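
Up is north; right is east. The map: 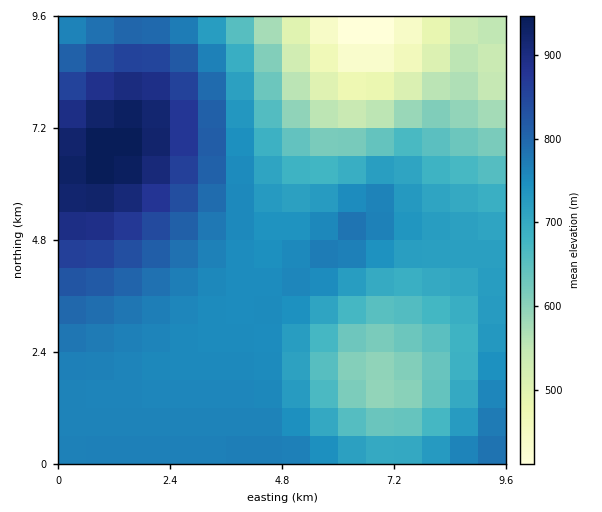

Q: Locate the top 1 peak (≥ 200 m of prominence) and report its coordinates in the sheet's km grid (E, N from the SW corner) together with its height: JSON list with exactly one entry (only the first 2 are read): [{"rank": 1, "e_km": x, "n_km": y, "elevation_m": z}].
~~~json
[{"rank": 1, "e_km": 1.16, "n_km": 6.74, "elevation_m": 952}]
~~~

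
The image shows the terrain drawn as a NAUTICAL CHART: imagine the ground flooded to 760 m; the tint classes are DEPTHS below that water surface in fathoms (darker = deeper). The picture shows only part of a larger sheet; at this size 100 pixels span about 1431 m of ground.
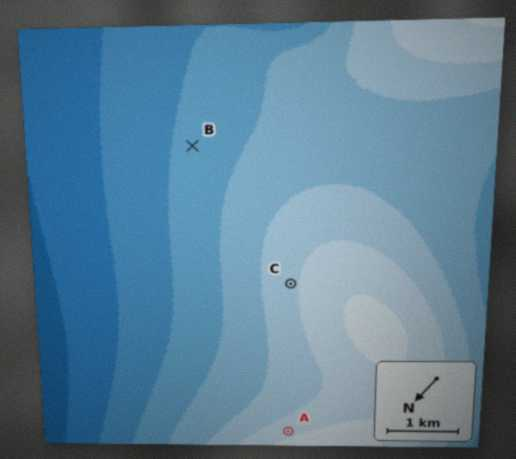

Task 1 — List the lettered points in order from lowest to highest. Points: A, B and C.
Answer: B C A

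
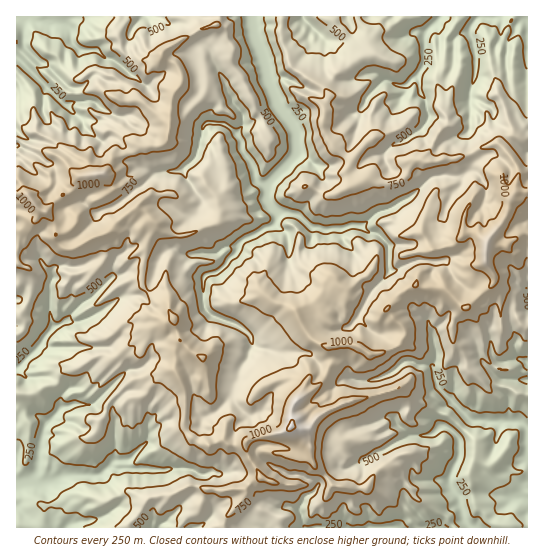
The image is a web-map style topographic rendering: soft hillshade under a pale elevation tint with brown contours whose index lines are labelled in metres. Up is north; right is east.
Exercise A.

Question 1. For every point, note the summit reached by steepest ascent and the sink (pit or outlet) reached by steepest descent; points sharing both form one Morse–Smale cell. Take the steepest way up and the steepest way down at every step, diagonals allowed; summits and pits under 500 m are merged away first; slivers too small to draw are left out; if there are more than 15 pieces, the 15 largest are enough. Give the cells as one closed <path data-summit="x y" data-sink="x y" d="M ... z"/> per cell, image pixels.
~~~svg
<path data-summit="291 427" data-sink="253 17" d="M527 16l-308 0 0 6-4 3-16 4-30 18-8 7 5 6 11 6 4 9 0 7-10 20-3 37-7 6-23 0-7 7-16 5-12 17 4 3 5 12-15 12 6 13 8 8 2 6 6-8 16-12 7 3 10 11 0 7-7 18-4 36 12 13 16 10 0 5 6 8 5 20-4 11-1 20 10 23-1 34 9 12 16 6 12-5 6 4 10 1 8-1 4-4 8-3 30-6 5-5 0-17 3-6 24-18 5-6 8-17-1-15 24-2 15 10 11-2 16-6 7-10 0-7-11-11-6-10 14-16 15-8 3-10 10-9 2-15 24-7 8-11 6-1 8 1 10 8 13-15 7-11 10-37 4-3 7-1z"/><path data-summit="291 427" data-sink="17 485" d="M102 173l-21 3-8 13-15 10-13 13-12-9-9-12-4-9-4-1 0 346 207 1 4-11 17-19 1-9 14-10 1-4-12-20-2-12-12 2-13-5-12 5-16-6-9-12 1-34-10-23 1-20 4-7-5-24-6-8 0-5-16-10-12-13 4-36 7-18 0-7-10-11-7-3-16 12-10 12-12 4-22 12-10 0-9-10 2-5 12-4 5-4 2-10 12-11 23-15-5-12z"/><path data-summit="291 427" data-sink="527 455" d="M527 233l-9 3-12 9-19 0-2 16 10 16 0 4-29 27-21-20-19 0-12-3-13 8-14 16 6 10 11 11 0 7-7 10-23 8-4 0-15-10-24 2 1 15-4 9-9 14-24 18-3 6 0 17-7 6-28 5-10 5-2 4 3 9 11 16 1 7-15 11-1 9-17 19-3 10 303 1z"/><path data-summit="291 427" data-sink="23 17" d="M218 16l-202 1 0 162 25 32 4 1 13-13 12-7 11-16 22-3 12-16 16-5 7-7 23 0 7-6 3-37 10-20 0-7-4-9-11-6-5-6 8-7 30-18 16-4 4-3z"/><path data-summit="291 427" data-sink="23 17" d="M473 232l-10 1-10 12-22 6-2 15-10 9-3 10 10 3 19 0 20 20 22-19 6-6 2-6-10-16 2-20z"/><path data-summit="291 427" data-sink="17 485" d="M527 175l-6 0-4 3-10 37-19 24-1 5 19 1 12-9 10-3z"/><path data-summit="291 427" data-sink="23 17" d="M97 200l-8 4-12 11-2 10-5 4-14 6 1 6 8 7 10 0 37-19-1-7-8-8z"/>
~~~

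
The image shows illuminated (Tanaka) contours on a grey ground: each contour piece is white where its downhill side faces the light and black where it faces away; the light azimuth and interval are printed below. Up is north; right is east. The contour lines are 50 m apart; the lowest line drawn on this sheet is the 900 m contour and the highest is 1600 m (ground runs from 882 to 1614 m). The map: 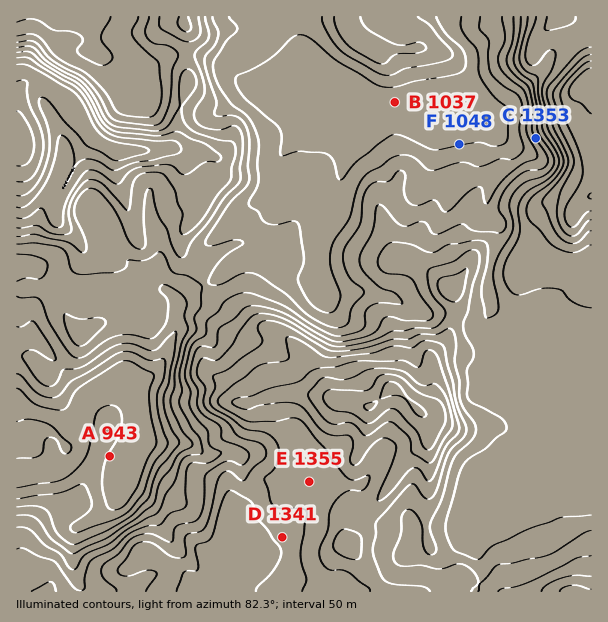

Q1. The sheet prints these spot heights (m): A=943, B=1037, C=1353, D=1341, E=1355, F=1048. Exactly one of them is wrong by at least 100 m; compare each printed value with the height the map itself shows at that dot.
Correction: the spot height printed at C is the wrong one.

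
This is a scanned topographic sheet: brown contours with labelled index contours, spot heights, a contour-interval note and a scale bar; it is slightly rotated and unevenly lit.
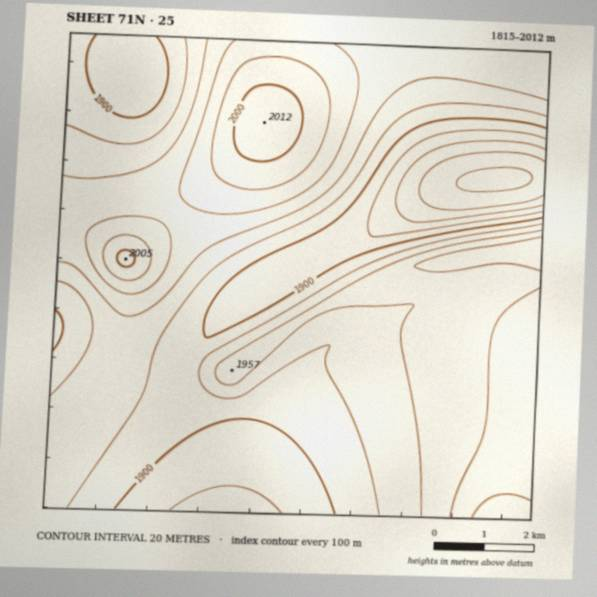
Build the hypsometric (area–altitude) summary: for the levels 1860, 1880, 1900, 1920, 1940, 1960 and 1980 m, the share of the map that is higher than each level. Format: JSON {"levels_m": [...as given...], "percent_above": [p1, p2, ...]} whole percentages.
{"levels_m": [1860, 1880, 1900, 1920, 1940, 1960, 1980], "percent_above": [96, 93, 80, 62, 41, 19, 7]}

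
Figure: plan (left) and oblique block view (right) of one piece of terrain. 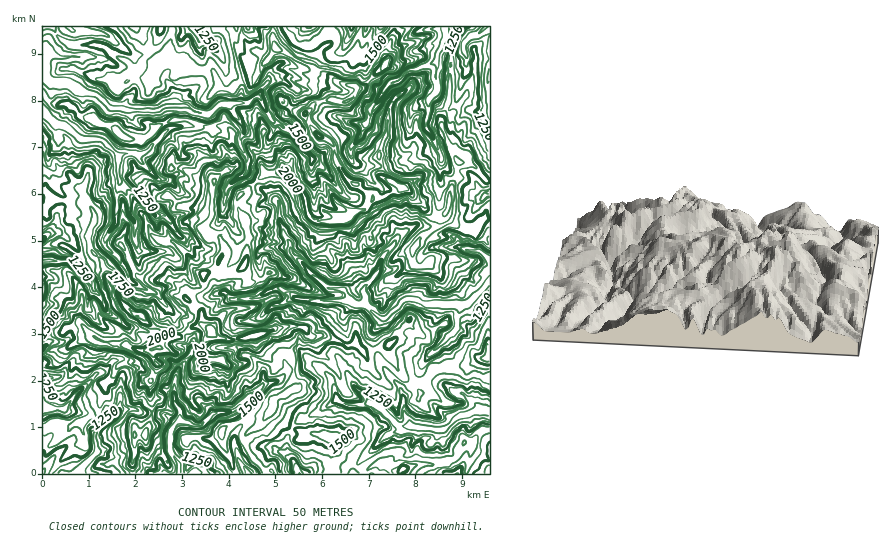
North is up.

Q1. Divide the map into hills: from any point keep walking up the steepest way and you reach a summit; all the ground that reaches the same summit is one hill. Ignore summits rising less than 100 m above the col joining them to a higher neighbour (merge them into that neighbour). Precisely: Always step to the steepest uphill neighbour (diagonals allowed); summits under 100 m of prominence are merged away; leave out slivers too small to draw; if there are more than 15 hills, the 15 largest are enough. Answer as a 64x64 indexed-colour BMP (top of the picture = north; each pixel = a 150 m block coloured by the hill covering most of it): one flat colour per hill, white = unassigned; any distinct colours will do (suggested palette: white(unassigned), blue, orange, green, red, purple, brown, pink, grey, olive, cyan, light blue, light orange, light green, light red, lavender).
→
<image width="64" height="64" href="data:image/bmp;base64,Qk12CAAAAAAAAHYAAAAoAAAAQAAAAEAAAAABAAQAAAAAAAAIAAATCwAAEwsAABAAAAAAAAAA////ALR3HwAOf/8ALKAsACgn1gC9Z5QAS1aMAMJ34wB/f38AIr28AM++FwDox64AeLv/AIrfmACWmP8A1bDFABERERERZmZmYREREREREREREREREREUREREREREREREERERERFmZmZhERERERERERERERERERREREREREREREQRERERFmZmZmEREREREREREREREREREURERERERERERBERERFmZmZmZhERERERERERERERERERFEREREREREREEREREWZmZmZmERERERERERERERERERERREREREREREQRERERZmZmZmYREREREREREREREREREREURERERERERBERERNmZmZmZmEREREREREREREREREREREUREEUREREEREREzZmZmZmYREREREREREREREREREREREREREUREQREREzMzZmZmEREREREREREREREREREREREREREREURBETMzMzMRERERERERERERERERERERERERERERERERFVEREzMzMxERERERERERERERERERERERERERERERERFVURERMzMzERERERERERERERERERERERERERERERERFVVRERETMzMRERERERERERERERERERERERERERERERVVVVEREREzMxERETMREREREREREREREREREREREREVVVVVURERERMzMREzMxERERERERERERERERERERERFVVVVVVRERERERMzMzMzMREREREREREREREREREREREVVVVVVVEREREREzMzMzMzERERERERERERERERERERERFVVVVVUREREREzMzMzMzMRERERERERERERERERERERERVVVVVRERERETMzMzMzMxEREREREREREREREREREREREVVVVVERERERMzMzMzMzERERERERERERERERERERERERFVVVUREREREzMzODMzERERERERERERERERERERERERERVVVREREREzOIiIgzERERERERERERERERERERERERERFVVVEREREzOIiIiDMREREREREREREREREREREREREREVVVUREREROIiIiIgRERERERERERERERERERERERERERFVVREREREYiIiIgRERERERERERERERERERERERERERERVVEREREYiIiIgREREREREREREREREREREREREREREREVUREREYiIiIEREREREREREREREREREiIhERERERERERFRERERiIiIERERERERERERERERERIiIiIRERERERERERERERiIiIERERERERERERERERERIiIiIiERERERERERERERGIiIgRERERERERERERERERIiIiIiERERERERERERERERiIgRERERERERERERERERIiIiIiIREREREREREREREREYgRERERERERERERERERIiIiIiIhEREREREREREREREREREREREREREREREREREiIiIiIhEREREREREREREREREREREREREREREREREREiIiIiIiEREhERERERERERERERERERERERERERERERESIiIiIiIiIiIRERERERERERERERERERERERERERERESIiIiIiIiIiIiIiERERERERERERERERERERERERERERIiIiIiIiIiIiIiIREREREREREREREREREREREREREREiIiIiIiIiIiIiIiERERERERERERERERERERERERERESIiIiIiIiIiIiIiIRERERERERERERERERERERERERESIiIiIiIiIiIiIiIhERERERERERERERERERERERERESIiIiIiIiIiIiIiIiERERERERERERERERERERERERESIiIiIiIiIiIiIiIiIRERERERERERERERERERERERESIiIiIiIiIiIiIiIiIhERERERERERERERERERERERESIiIiIiIiIiIiIiIiIiERERERERERERERERERERERERIiIiIiIiIiIiIiIiIiIREREREREREREREREREREREREiIiIiIiIiIiIiIiIiIhERERERERERERERERERERERESIiIiIiIiIiIiIiIiIiERERERERERERERERERERERESIRIiIiIiIiIiIiIiIiERERERERERERERERERERERERERESIiIiIiIiIiIiIiIRERERERERERERERERERERERERERIiIiIiIiIiIiIiIREREREREREREREREREREREREREREiIiIiIiIiIiIiIhERERERERERERERERERERERERERERIiIiIiIiIiIiIiERERERERERERERERERERERERERERERIiIiIiIiIiIRIREREREREREREREREREREREREREREREiIiIiIiIiERERERERERERERERERERERERERERERERESIiIiIiIiERERERERERERERERERERERERERERERERESIiIiIiIicRERERERERERERERERERERERERERERERIiIiIiIiIid3cRERERERERERERERERERERERERERERESIiIiIiIid3d3EREREREREREREREREREREREREREREREiEiIiIiJ3d3d3cRERERERERERERERERERERERERERERERIiIiInd3d3d3EREREREREREREZmREREREREREREREREiERIiJ3d3d3dxEREREREREREZmZkRERERERERERERESEREiInd3d3d3ERERERERERGZmZmZERERERERERERERERERIiJ3d3d3cRERERERmZmZmZmZkREREREREREREREREREiInd3d3dxERER"/>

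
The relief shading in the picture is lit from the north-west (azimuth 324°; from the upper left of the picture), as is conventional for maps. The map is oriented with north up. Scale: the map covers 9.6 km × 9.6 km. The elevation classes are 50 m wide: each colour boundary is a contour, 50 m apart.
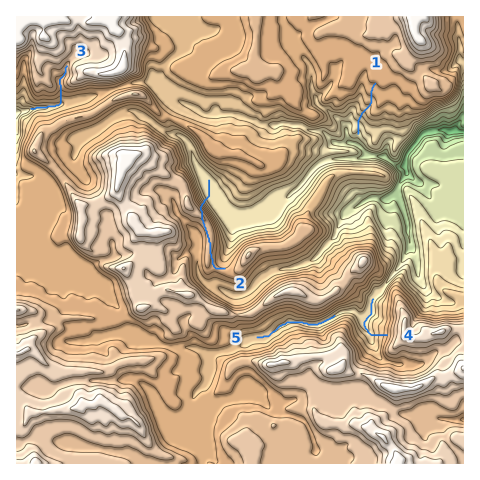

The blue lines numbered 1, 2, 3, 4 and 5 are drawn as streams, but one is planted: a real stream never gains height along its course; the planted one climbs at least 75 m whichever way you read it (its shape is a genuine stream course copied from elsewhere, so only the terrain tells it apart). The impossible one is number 2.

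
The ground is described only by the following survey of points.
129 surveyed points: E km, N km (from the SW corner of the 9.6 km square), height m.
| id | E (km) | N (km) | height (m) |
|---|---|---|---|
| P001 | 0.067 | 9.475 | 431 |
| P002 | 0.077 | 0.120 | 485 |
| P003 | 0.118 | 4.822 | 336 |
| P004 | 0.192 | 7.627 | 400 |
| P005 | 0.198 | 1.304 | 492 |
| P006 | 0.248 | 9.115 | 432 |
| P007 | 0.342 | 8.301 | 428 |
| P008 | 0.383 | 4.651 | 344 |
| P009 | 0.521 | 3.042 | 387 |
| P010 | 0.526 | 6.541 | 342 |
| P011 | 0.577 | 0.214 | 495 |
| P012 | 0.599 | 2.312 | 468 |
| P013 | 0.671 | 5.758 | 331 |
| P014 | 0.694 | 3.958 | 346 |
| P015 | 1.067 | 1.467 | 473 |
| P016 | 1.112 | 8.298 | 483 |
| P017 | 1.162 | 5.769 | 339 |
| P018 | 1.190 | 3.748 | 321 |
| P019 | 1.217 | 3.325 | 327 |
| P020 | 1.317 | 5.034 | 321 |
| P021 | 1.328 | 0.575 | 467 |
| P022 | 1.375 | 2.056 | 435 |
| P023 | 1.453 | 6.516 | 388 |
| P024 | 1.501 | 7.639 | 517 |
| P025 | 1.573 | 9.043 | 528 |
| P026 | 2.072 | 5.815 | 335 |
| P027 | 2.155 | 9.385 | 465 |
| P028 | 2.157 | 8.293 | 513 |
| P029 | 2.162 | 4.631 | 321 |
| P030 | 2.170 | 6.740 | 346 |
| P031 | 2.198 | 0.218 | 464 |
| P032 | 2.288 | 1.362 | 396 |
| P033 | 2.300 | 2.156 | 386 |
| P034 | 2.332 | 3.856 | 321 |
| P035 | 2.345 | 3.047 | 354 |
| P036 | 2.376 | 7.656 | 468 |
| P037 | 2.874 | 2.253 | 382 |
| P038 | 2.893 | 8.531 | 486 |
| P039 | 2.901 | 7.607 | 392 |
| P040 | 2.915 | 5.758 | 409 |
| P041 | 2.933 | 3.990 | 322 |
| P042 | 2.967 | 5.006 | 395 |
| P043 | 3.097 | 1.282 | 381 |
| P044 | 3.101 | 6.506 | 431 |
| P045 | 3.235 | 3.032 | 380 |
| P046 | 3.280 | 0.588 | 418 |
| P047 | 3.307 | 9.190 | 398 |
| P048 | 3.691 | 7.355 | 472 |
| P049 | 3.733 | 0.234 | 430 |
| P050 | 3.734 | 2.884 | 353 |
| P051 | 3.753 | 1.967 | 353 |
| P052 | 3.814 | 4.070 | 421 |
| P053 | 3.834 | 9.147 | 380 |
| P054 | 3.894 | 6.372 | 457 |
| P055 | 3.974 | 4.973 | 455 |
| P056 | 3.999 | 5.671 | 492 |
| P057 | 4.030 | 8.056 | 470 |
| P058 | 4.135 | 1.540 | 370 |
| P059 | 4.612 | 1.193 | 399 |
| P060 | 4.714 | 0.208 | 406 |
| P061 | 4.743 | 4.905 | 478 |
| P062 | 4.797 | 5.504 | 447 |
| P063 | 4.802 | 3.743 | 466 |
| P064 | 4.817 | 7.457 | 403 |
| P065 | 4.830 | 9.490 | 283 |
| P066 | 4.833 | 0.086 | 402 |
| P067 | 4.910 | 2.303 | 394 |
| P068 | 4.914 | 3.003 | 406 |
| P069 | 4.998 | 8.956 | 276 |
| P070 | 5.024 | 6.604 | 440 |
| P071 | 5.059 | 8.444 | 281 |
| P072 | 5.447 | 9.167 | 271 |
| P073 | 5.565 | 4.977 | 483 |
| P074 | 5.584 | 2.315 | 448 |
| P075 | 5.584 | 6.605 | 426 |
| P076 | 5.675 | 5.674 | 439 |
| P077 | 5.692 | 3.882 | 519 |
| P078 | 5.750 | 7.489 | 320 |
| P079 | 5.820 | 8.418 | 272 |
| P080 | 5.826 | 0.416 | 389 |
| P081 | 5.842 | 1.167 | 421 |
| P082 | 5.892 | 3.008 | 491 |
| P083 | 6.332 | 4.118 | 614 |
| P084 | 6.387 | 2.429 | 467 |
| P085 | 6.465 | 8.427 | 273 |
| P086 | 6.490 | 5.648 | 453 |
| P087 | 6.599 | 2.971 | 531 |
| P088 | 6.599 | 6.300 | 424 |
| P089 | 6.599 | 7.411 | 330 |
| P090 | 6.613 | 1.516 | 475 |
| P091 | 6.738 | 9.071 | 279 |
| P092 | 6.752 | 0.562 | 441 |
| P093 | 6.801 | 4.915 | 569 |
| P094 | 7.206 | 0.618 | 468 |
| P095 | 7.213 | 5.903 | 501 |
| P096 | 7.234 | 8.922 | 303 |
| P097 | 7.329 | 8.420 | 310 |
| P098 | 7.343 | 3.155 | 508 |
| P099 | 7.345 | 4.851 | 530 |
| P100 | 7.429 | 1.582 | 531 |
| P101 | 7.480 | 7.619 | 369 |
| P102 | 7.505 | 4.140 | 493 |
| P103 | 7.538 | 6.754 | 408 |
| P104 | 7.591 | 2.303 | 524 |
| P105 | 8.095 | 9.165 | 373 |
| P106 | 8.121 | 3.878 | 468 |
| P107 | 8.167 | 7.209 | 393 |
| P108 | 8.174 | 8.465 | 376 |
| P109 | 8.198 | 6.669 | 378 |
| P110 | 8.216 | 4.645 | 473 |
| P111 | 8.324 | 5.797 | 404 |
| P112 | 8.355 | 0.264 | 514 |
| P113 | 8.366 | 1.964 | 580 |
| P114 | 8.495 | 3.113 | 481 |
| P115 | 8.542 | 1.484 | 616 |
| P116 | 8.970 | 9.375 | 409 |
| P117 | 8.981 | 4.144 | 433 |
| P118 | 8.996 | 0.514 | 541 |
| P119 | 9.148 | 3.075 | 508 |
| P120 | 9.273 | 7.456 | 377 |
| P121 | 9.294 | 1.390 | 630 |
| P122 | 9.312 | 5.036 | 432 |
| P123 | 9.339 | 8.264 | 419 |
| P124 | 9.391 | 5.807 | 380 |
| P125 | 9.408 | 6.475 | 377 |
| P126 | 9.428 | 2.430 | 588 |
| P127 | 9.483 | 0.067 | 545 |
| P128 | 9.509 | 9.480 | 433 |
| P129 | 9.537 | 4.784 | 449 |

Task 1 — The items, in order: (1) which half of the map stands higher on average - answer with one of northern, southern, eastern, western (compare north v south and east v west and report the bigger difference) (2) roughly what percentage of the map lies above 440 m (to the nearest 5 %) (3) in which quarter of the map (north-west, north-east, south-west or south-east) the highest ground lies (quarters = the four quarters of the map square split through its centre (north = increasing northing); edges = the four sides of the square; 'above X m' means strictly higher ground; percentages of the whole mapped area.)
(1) The southern half stands higher on average than the northern half.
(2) Ground above 440 m makes up about 45 % of the sheet.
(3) The highest point lies in the south-east quarter of the map.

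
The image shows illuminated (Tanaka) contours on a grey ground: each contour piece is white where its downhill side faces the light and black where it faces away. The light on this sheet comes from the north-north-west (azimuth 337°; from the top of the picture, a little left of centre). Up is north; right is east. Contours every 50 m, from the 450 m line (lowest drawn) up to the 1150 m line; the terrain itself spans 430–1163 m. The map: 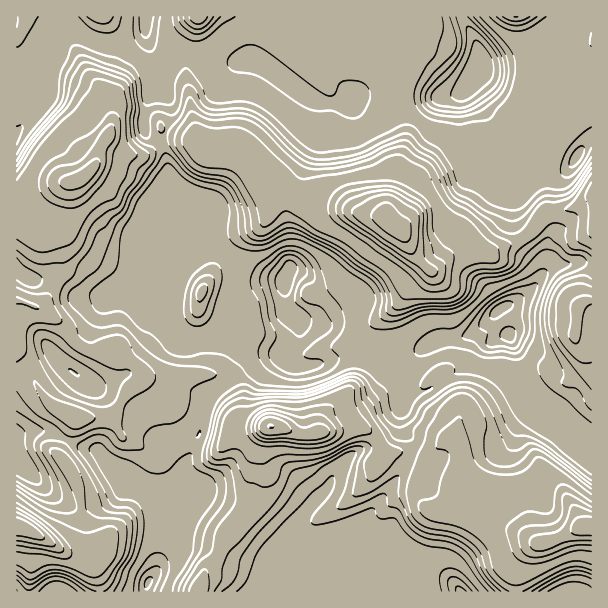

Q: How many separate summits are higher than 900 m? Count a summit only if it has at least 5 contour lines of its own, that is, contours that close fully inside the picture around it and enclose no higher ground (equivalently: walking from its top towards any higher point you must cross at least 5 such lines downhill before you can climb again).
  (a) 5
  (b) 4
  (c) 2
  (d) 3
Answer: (c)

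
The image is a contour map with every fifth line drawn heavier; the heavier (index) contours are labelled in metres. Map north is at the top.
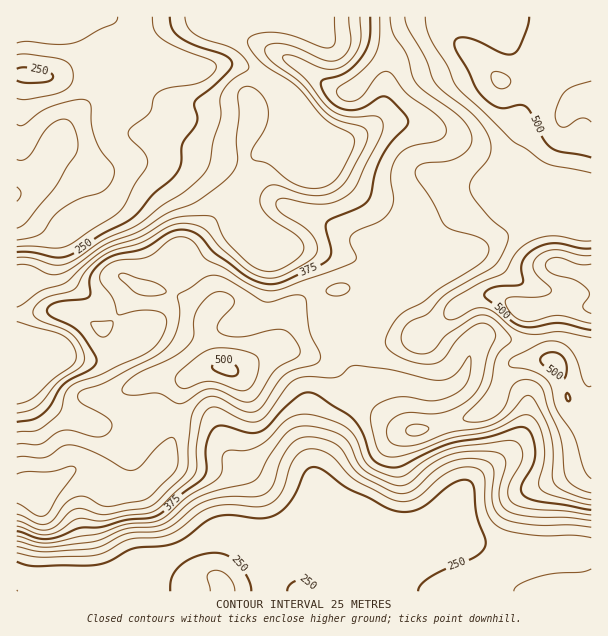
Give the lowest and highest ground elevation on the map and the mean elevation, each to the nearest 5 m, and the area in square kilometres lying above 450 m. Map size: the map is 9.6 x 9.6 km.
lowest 150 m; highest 560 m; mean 360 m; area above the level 18.9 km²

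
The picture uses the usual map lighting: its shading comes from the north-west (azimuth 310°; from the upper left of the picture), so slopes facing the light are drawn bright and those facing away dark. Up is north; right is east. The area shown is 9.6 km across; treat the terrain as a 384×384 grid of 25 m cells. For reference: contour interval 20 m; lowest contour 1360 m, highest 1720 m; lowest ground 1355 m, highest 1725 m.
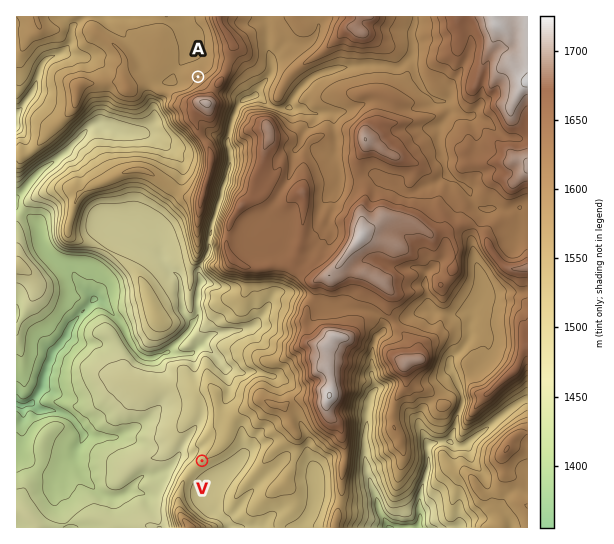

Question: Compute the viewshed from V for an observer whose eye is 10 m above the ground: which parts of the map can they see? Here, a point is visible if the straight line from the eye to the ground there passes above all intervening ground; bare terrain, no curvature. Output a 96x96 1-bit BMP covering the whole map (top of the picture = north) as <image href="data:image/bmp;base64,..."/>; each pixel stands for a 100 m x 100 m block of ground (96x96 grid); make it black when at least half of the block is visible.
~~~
<image width="96" height="96" href="data:image/bmp;base64,Qk2+BAAAAAAAAD4AAAAoAAAAYAAAAGAAAAABAAEAAAAAAIAEAAATCwAAEwsAAAIAAAAAAAAA////AAAAAAAf7+AA/gAAMAAAAAA///AB/gAAMAAAAAB///gD/jAAEAAAAAD///wD/xgAGAAAAAD///4D/5wACAAAAAD///4D/44ACAAAAAD//j4D/8cACAAAAAD/+D+D/+OACAAAAAD/8D/B//HACAAAAAB/4D/B//DgGAAAAAB/4B/g//ggGAAAAAD/4D/4//wAHAAAAAAPwD/8//4AHAAAAAAPwP///v8AHAAAAAAP4f///j8APAAAAAAP4f/+fh/Y+AAAAAAH8///Px/4+AAAAAAH8/H/Hx/4+AAAAAAD8fh/jx/w+AAAAAAB4P8fj5/x4AAAAAABwH//z//h4AAAAAAAD///7//hwAAAAAAAM////H/DwAAAAADGAf///D8DwAAAAABAAP///DwD4AAAAABgAf//+DgDwAAAAADgA///8BABgAAAAADwA///gAAD4AAAAADwA/8HAAAD4AAAAADwAAgHAAADwAAAAADwAAgAAAwDgAAAAADwAAAAAB4DAAAAAADwAAAAABgDAAAAAADgABAAAAAfwAAAAADgADHwAAAfgAAAAADgAOH4AAAMAAAAAADgAeH8AAAMAAAAAADgACD+AAAcAAAAAADwAAD+AAAcAAAAAAB4AADwAAAIAAAAAAB8AABAADAEAAAAAAA+AAAAgHwMAAAAAAA/AAAAgP4EAAAAAAA/AAABh/8AAAAAAAA/gAADwD+HAAAAAAD/AAADwH//8AAAAAD/AAADw///8AAAAAD/DwAD3//8AAAAAAD+HwAH///wAAAAAAD+PxAH48AAAAAAAAB8f+AP4wAAAAAAAAB//8AP4wAAAAAAAAB//4AP8gAAAAAAAAD//gAf8gAAAAAAAAD4eAAf8AAAAAAAAAD4cAAf8AAAAAAAAADwOAA/8AAAAAAAAADwPAA/8AAAAAAAAADwPgA/8AAAAAAAAABgPwB/+AAAAAAAAABgHwD/uAAAAAAAAAAgH4H/mAAAAAAAAAAAD8P+GAAAAAAAAAAAB//8GAAAAAAAAACAAf/wCAAAAAAAAACAAH/gDAAAAAAAAACAAA+ADAAAAAAAAACAAAAADAAAAAAAAACAAAAADAAAAAAAAACAAAAAAAAAAAAAAAAAAAAAAAAAAAAAAAAAAAAAAAAAAAAAAAAAAAAAAAAAAAAAAAAAAAAAAAAAAAAAAAADAAAAAAAAAAAAAAABgAABgAAAAAAAAAAAgAADgAAAAAAAAAAAYAABgAAAAAAAAAAAMAAPAAAAAAAAAAAAEAAAAAAAAAAAAAAAGAAAAAAAAAAAAAAAGB4AAAAAAAAAAAAAHAoAAAAAAAAAAAAAB4AAAQAAAAAAAAAAAAAAAQAAAAAAAAAAAAAAAAAAAAAAAAAAAAAAAAAAAAAAAAAAAAAAAAAAAAAAAAAAAAAAAAAAAAAAAAAAAAAAAAAAAAAAAAAAAAAAAIAAAAAAAAAAAAAAAAAAAAAAAAAAAAAAAAAAAAAAAAAAAAAAAAAAAAAAAAAAAAAAAAAAAAAAAAAAAAAAAAAAAAAAAAA="/>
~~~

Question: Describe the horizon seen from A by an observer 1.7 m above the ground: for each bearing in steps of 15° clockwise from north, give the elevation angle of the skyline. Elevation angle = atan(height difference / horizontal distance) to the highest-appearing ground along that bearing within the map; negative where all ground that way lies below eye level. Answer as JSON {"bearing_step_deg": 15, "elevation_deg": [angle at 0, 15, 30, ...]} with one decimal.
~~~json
{"bearing_step_deg": 15, "elevation_deg": [-0.9, 2.4, 3.7, 4.2, 4.1, 5.5, 7.7, 9.9, 9.3, 8.8, 10.7, 12.5, 12.4, 9.7, 5.9, 2.2, -0.7, 0.3, 0.4, 0.0, -0.8, -0.8, -1.0, -1.2]}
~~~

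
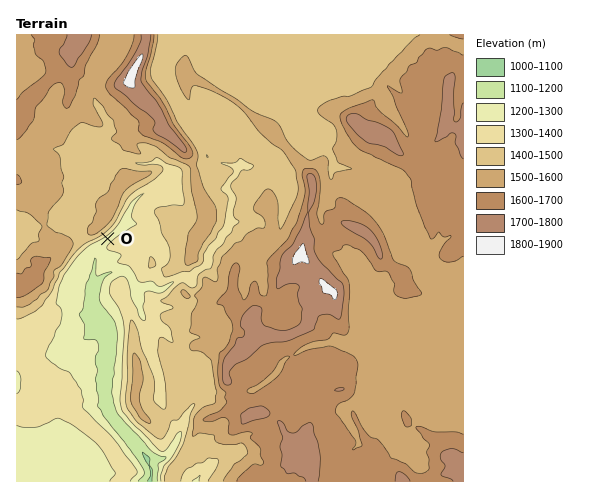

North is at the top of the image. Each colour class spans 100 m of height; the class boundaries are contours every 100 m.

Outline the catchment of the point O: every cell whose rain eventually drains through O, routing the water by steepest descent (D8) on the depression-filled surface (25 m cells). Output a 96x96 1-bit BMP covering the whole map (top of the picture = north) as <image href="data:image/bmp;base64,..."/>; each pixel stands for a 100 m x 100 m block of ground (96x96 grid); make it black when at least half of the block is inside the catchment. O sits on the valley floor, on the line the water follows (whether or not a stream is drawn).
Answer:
<image width="96" height="96" href="data:image/bmp;base64,Qk2+BAAAAAAAAD4AAAAoAAAAYAAAAGAAAAABAAEAAAAAAIAEAAATCwAAEwsAAAIAAAAAAAAA////AAAAAAAAAAAAAAAAAAAAAAAAAAAAAAAAAAAAAAAAAAAAAAAAAAAAAAAAAAAAAAAAAAAAAAAAAAAAAAAAAAAAAAAAAAAAAAAAAAAAAAAAAAAAAAAAAAAAAAAAAAAAAAAAAAAAAAAAAAAAAAAAAAAAAAAAAAAAAAAAAAAAAAAAAAAAAAAAAAAAAAAAAAAAAAAAAAAAAAAAAAAAAAAAAAAAAAAAAAAAAAAAAAAAAAAAAAAAAAAAAAAAAAAAAAAAAAAAAAAAAAAAAAAAAAAAAAAAAAAAAAAAAAAAAAAAAAAAAAAAAAAAAAAAAAAAAAAAAAAAAAAAAAAAAAAAAAAAAAAAAAAAAAAAAAAAAAAAAAAAAAAAAAAAAAAAAAAAAAAAAAAAAAAAAAAAAAAAAAAAAAAAAAAAAAAAAAAAAAAAAAAAAAAAAAAAAAAAAAAAAAAAAAAAAAAAAAAAAAAAAAAAAAAAAAAAAAAAAAAAAAAAAAAAAAAAAAAAAAAAAAAAAAAAAAAAAAAAAAAAAAAAAAAAAAAAAAAAAAAAAAAAAAAAAAAAAAAAAAAAAAAAAAAAAAAAAAAAAAAAAAAAAAAAAAAAAAAAAAAAAAAAAAAAAAAAAAAAAAAAAAAAAAAAAAAAAAAAAAAAAAAAAAAAAAAAAAAAAAAAAAAAAAAAAAAAAAAAAAAAAAAAAAAAAAAAAAAAAAAAAAAAAAAAAAAAAAAAAAAAAAAAAAAAAAAAwAAAAAAAAAAAAAAD8AAAAAAAAAAAAAAH+AAAAAAAAAAAAAAH/AAAAAAAAAAAAAAP/AAAAAAAAAAAwAAf/AAAAAAAAAAA8A4//gAAAAAAAAAB/B///gAAAAAAAAAD/z///gAAAAAAAAAD/////wAAAAAAAAAD/////wAAAAAAAAAD/////4AAAAAAAAAH/////4AAAAAAAAAH/////wAAAAAAAAAH/////wAAAAAAAAAP/////wAAAAAAAAAf/////gAAAAAAAAAf/////gAAAAAAAAAf/////gAAAAAAAAD//////AAAAAAAAAD//////AAAAAAAAAD//////AAAAAAAAAD//////AAAAAAAAAD//////AAAAAAAAAD/////+AAAAAAAAAD/////8AAAAAAAAAD/////8AAAAAAAAAD/////4AAAAAAAAAD/////wAAAAAAAAAD/////gAAAAAAAAAD/////AAAAAAAAAAB////+AAAAAAAAAAA////+AAAAAAAAAAA////+AAAAAAAAAAA////8AAAAAAAAAAAf///4AAAAAAAAAAAf///wAAAAAAAAAAAP///gAAAAAAAAAAAP///AAAAAAAAAAAAH//+AAAAAAAAAAAAD//8AAAAAAAAAAAAA//+AAAAAAAAAAAAAf/+AAAAAAAAAAAAAP/+AAAAAAAAAAAAAH//AAAAAAAAAAAAAD//gAAAAAAAAAAAAD//gAAAAAAAAAAAAD//gAAAAAAAAAAAAB//wAAAAAAAAAAAAA//wAAAAAAAAAAAAA//wAAAAAAAAAAA="/>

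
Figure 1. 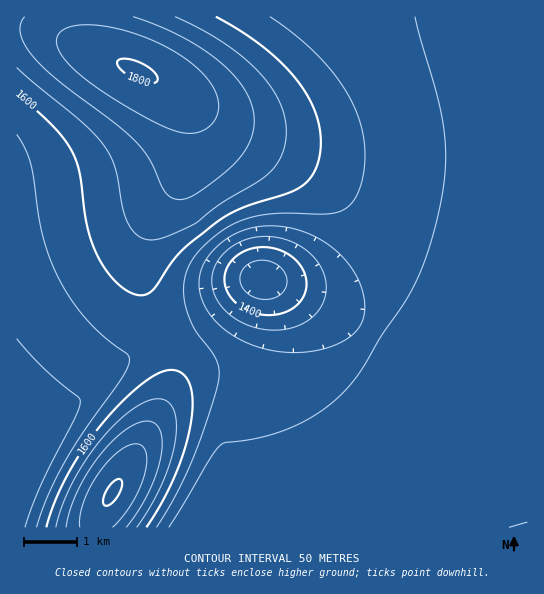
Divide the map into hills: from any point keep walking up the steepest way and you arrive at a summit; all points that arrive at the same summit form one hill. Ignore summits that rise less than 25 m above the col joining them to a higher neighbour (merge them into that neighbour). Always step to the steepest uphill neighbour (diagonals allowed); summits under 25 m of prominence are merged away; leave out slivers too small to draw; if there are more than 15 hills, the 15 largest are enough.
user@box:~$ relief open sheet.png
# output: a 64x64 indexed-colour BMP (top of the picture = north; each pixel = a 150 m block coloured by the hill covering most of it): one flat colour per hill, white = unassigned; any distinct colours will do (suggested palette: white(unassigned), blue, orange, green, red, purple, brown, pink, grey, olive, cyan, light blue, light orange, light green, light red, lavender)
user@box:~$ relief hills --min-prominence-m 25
<image width="64" height="64" href="data:image/bmp;base64,Qk12CAAAAAAAAHYAAAAoAAAAQAAAAEAAAAABAAQAAAAAAAAIAAATCwAAEwsAABAAAAAAAAAA////ALR3HwAOf/8ALKAsACgn1gC9Z5QAS1aMAMJ34wB/f38AIr28AM++FwDox64AeLv/AIrfmACWmP8A1bDFACIiIiIiIiIiIiIiIiIiIiIiIiIiIiIiIiIiIiIiIiIiIiIiIiIiIiIiIiIiIiIiIiIiIiIiIiIiIiIiIiIiIiIiIiIiIiIiIiIiIiIiIiIiIiIiIiIiIiIiIiIiIiIiISIiIiIiIiIiIiIiIiIiIiIiIiIiIiIiIiIiIiIiIiIhIiIiIiIiIiIiIiIiIiIiIiIiIiIiIiIiIiIiIiIiIiEiIiIiIiIiIiIiIiIiIiIiIiIiIiIiIiIiIiIiIiIiERIiIiIiIiIiIiIiIiIiIiIiIiIiIiIiIiIiIiIiIiIREiIiIiIiIiIiIiIiIiIiIiIiIiIiIiIiIiIiIiIiIRERIiIiIiIiIiIiIiIiIiIiIiIiIiIiIiIiIiIiIiIhEREiIiIiIiIiIiIiIiIiIiIiIiIiIiIiIiIiIiIiIhERERIiIiIiIiIiIiIiIiIiIiIiIiIiIiIiIiIiIiIiERERESIiIiIiIiIiIiIiIiIiIiIiIiIiIiIiIiIiIiERERERIiIiIiIiIiIiIiIiIiIiIiIiIiIiIiIiIiIiERERERESIiIiIiIiIiIiIiIiIiIiIiIiIiIiIiIiIiIREREREREiIiIiIiIiIiIiIiIiIiIiIiIiIiIiIiIiIRERERERERIiIiIiIiIiIiIiIiIiIiIiIiIiIiIiIiIRERERERERESIiIiIiIiIiIiIiIiIiIiIiIiIiIiIiIREREREREREREiIiIiIiIiIiIiIiIiIiIiIiIiIiIiIRERERERERERERIiIiIiIiIiIiIiIiIiIiIiIiIiIiIRERERERERERERESIiIiIiIiIiIiIiIiIiIiIiIiIiIREREREREREREREREiIiIiIiIiIiIiIiIiIiIiIiIiEREREREREREREREREREiIiIiIiIiIiIiIiIiIiIiIiEREREREREREREREREREREiIiIiIiIiIiIiIiIiIiIhEREREREREREREREREREREREiIiIiIiIiIiIiIiIiIhERERERERERERERERERERERERESIiIiIiIiIiIiIiIRERERERERERERERERERERERERERESIiIiIiIiIiIiIREREREREREREREREREREREREREREREiIiIiIiIiIiEREREREREREREREREREREREREREREREREiIiIiIiIhERERERERERERERERERERERERERERERERERIiIiIiIRERERERERERERERERERERERERERERERERERESIiIiEREREREREREREREREREREREREREREREREREREREiIhERERERERERERERERERERERERERERERERERERERERERERERERERERERERERERERERERERERERERERERERERERERERERERERERERERERERERERERERERERERERERERERERERERERERERERERERERERERERERERERERERERERERERERERERERERERERERERERERERERERERERERERERERERERERERERERERERERERERERERERERERERERERERERERERERERERERERERERERERERERERERERERERERERERERERERERERERERERERERERERERERERERERERERERERERERERERERERERERERERERERERERERERERERERERERERERERERERERERERERERERERERERERERERERERERERERERERERERERERERERERERERERERERERERERERERERERERERERERERERERERERERERERERERERERERERERERERERERERERERERERERERERERERERERERERERERERERERERERERERERERERERERERERERERERERERERERERERERERERERERERERERERERERERERERERERERERERERERERERERERERERERERERERERERERERERERERERERERERERERERERERERERERERERERERERERERERERERERERERERERERERERERERERERERERERERERERERERERERERERERERERERERERERERERERERERERERERERERERERERERERERERERERERERERERERERERERERERERERERERERERERERERERERERERERERERERERERERERERERERERERERERERERERERERERERERERERERERERERERERERERERERERERERERERERERERERERERERERERERERERERERERERERERERERERERERERERERERERERERERERERERERERERERERERERERERERERERERERERERERERERERERERERERERERERERERERERERERERERERERERERERERERERERERERERERERERERERERERERERERERERERERERERERERERERERERERERERERERERERERERERERERERERERERERERERERERERERERERERERERERERERERERERERERERERERERERERERERERERERERERERERERERERERERERERERERERERERERERERERERERERERERERERERERERERERERERERERERERERERERERERERERERERERERERERERERERERERERERERERERERERERERERERERERERERERERERERERERERERERERERERERERERERERERERERERERERERERER"/>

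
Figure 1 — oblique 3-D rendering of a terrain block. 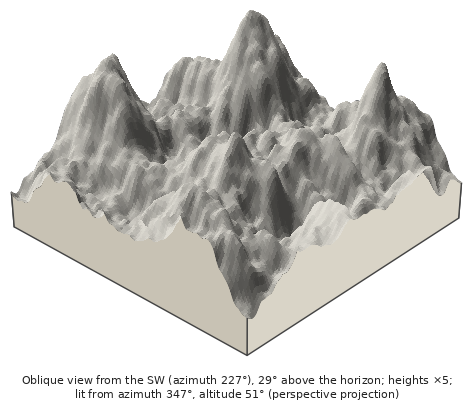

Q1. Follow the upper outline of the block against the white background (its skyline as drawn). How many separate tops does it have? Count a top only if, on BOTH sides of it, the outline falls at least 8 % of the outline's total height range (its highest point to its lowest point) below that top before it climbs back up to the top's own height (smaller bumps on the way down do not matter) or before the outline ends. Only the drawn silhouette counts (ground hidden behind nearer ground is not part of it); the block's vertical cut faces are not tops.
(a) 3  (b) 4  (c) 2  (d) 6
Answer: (a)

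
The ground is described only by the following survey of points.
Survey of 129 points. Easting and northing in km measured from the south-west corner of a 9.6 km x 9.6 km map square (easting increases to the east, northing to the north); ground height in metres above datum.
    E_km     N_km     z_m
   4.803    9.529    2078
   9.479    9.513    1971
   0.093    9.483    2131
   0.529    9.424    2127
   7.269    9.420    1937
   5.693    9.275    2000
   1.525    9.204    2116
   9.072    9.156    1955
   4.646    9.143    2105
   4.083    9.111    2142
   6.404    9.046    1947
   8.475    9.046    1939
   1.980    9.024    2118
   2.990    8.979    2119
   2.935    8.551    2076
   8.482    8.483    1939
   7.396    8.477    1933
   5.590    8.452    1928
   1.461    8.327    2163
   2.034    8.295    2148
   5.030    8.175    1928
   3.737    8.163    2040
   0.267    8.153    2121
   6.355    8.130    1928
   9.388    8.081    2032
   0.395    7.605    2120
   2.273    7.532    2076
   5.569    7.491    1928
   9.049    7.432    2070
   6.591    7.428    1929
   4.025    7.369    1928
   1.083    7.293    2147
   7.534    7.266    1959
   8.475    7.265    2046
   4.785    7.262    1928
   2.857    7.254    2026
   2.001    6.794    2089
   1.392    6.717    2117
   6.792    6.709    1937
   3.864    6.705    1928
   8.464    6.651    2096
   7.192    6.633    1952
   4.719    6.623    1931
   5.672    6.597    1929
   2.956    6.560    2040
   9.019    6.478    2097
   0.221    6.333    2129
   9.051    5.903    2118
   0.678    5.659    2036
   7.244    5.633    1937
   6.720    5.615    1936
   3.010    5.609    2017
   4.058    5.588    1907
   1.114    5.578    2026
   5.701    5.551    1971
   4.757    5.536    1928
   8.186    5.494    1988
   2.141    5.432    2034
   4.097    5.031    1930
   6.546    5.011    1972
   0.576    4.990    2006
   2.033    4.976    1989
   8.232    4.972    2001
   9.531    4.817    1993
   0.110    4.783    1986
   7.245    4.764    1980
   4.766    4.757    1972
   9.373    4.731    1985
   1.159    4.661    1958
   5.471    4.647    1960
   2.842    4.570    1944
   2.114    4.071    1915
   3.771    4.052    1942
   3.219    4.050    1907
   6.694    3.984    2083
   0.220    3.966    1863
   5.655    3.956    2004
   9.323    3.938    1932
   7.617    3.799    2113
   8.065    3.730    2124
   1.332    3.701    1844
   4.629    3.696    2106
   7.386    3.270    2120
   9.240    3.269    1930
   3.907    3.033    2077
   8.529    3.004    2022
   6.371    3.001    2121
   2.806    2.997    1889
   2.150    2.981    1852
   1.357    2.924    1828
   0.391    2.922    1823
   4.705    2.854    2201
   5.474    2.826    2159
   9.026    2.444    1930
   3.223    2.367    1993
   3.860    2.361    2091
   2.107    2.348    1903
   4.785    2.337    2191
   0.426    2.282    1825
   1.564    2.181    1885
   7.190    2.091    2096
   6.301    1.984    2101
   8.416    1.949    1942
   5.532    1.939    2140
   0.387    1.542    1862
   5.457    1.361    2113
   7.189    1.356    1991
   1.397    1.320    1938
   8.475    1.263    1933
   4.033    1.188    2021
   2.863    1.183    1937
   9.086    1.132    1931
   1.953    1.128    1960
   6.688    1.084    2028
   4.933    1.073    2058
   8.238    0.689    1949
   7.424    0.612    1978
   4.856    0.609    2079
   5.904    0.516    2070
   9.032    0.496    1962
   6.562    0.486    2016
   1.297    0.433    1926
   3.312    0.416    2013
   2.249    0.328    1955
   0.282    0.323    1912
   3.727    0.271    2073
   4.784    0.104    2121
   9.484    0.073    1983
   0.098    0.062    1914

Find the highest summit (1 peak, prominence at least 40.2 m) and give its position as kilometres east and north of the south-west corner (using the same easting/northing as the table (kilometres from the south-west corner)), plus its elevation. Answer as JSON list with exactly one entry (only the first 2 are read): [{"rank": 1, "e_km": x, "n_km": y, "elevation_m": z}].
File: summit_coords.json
[{"rank": 1, "e_km": 4.76, "n_km": 2.71, "elevation_m": 2204}]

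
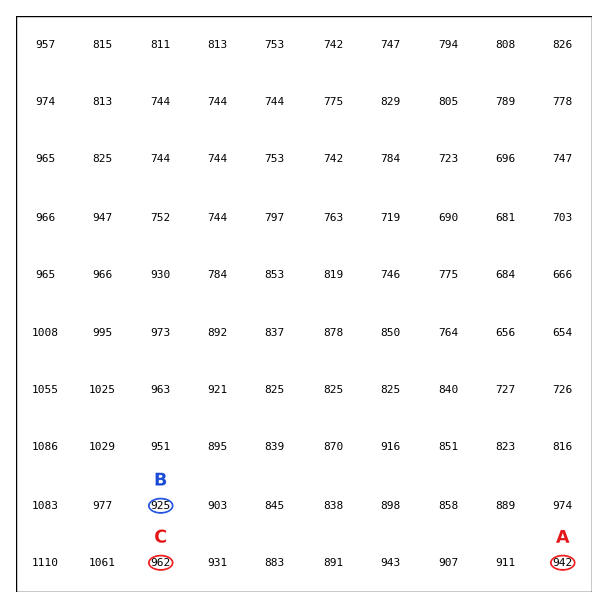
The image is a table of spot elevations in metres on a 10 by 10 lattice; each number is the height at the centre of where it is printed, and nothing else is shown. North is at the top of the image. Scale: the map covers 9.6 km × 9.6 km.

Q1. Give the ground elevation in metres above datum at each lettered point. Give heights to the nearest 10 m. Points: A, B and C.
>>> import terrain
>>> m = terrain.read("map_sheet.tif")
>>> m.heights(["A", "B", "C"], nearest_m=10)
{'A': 940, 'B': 930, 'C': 960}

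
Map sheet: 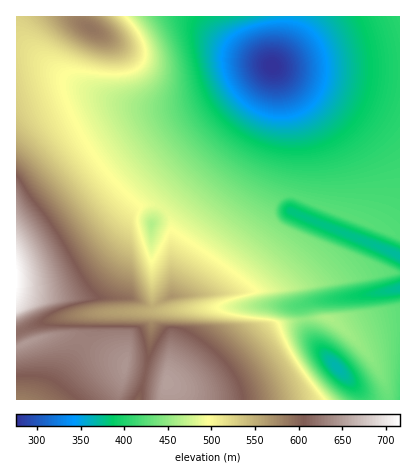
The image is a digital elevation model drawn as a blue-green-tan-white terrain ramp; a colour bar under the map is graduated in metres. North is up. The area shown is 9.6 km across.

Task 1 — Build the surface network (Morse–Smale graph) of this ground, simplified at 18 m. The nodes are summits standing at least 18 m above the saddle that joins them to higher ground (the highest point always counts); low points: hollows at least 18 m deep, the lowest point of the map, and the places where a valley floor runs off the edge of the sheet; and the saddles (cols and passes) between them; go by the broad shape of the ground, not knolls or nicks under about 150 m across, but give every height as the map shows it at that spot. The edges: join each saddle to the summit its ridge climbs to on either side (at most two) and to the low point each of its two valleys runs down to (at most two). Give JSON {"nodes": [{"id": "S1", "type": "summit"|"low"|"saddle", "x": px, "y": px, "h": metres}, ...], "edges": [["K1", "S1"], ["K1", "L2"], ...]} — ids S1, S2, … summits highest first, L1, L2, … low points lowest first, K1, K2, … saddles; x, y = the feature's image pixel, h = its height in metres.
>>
{"nodes": [
{"id": "S1", "type": "summit", "x": 16, "y": 278, "h": 716},
{"id": "S2", "type": "summit", "x": 168, "y": 382, "h": 652},
{"id": "S3", "type": "summit", "x": 26, "y": 342, "h": 648},
{"id": "S4", "type": "summit", "x": 90, "y": 28, "h": 588},
{"id": "L1", "type": "low", "x": 272, "y": 66, "h": 276},
{"id": "L2", "type": "low", "x": 336, "y": 368, "h": 366},
{"id": "L3", "type": "low", "x": 398, "y": 256, "h": 370},
{"id": "L4", "type": "low", "x": 400, "y": 288, "h": 373},
{"id": "L5", "type": "low", "x": 18, "y": 400, "h": 582},
{"id": "K1", "type": "saddle", "x": 114, "y": 397, "h": 629},
{"id": "K2", "type": "saddle", "x": 16, "y": 332, "h": 619},
{"id": "K3", "type": "saddle", "x": 144, "y": 374, "h": 610},
{"id": "K4", "type": "saddle", "x": 156, "y": 312, "h": 547},
{"id": "K5", "type": "saddle", "x": 16, "y": 48, "h": 520},
{"id": "K6", "type": "saddle", "x": 306, "y": 320, "h": 451},
{"id": "K7", "type": "saddle", "x": 296, "y": 196, "h": 423}],
"edges": [["K1", "S3"], ["K1", "L4"], ["K1", "L5"], ["K2", "S1"], ["K2", "S3"], ["K2", "L4"], ["K3", "S2"], ["K3", "S3"], ["K3", "L4"], ["K4", "S1"], ["K4", "S2"], ["K4", "L4"], ["K5", "S1"], ["K5", "S4"], ["K5", "L1"], ["K6", "S1"], ["K6", "S2"], ["K6", "L2"], ["K6", "L4"], ["K7", "S1"], ["K7", "L1"], ["K7", "L3"]]}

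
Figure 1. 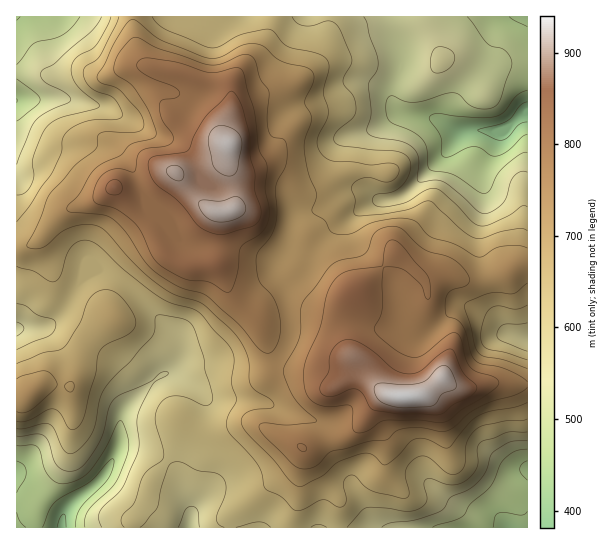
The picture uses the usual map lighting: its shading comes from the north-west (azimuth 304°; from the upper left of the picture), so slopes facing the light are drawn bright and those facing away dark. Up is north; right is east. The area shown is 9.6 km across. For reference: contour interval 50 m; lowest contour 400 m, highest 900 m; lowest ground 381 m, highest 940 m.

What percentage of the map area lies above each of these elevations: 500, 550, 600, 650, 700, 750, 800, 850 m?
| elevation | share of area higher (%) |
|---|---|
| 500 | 91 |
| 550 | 82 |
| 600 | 71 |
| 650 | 54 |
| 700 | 40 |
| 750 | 27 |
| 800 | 16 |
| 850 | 6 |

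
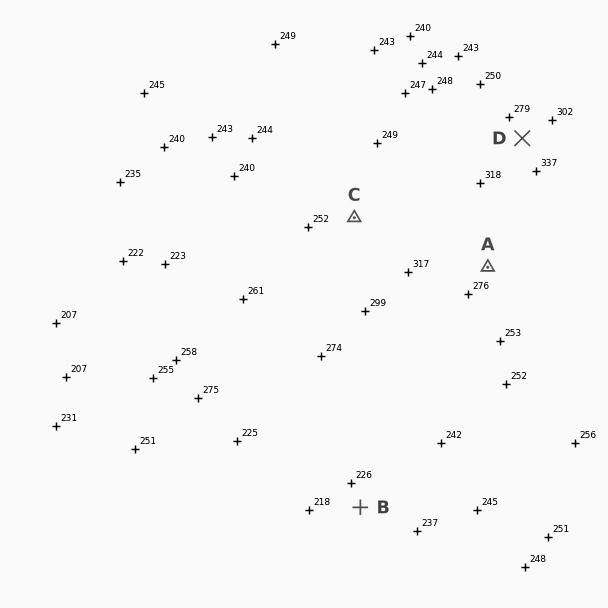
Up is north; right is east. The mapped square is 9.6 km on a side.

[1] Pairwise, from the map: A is below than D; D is above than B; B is below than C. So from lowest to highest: B C A D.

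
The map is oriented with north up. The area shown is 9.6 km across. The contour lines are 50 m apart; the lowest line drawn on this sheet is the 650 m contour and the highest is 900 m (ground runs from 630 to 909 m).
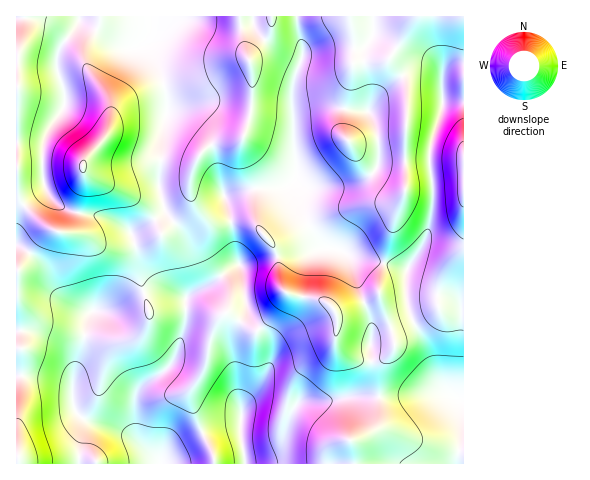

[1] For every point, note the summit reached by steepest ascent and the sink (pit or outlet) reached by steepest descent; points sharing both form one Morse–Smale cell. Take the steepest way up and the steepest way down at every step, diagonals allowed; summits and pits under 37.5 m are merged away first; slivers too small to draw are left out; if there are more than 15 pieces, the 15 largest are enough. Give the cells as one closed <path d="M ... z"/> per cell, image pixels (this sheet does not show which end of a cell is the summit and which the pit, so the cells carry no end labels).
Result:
<path d="M78 16l-62 1 1 314 4-1-3-32 3 7 19 19 15 6 29 6 4-20 4-5 19-2 36-18 29 2-33-13-11-45 0-3 22-12 11-10-7-31 4-45 6-30-8-34-15-25-15 3-49-26z"/><path d="M463 16l-166 1 6 38-8 21-4 19 3 53 2 11 0 17-2 7 9 32 19 32 19 3 13 8 51 11 3 0 13-20 7-17 4-25 0-26-3-24 5-24 8-22 1-9 21-1z"/><path d="M297 16l-146 1-1 19-8 9 5 2 10 17 7 20 4 20-6 30-4 49 6 26 20 27 9 22 5 16 0 13-3 4 13-5 31-22-14-68 26-7 35-3 5-2 5-8-5-81 4-19 8-21z"/><path d="M332 248l-12 0-15 5-24 2-41 10 6 46-13 21-2 18 7 47 3 10 0 33 3 11 25-5 9-4 6-10 8-22 7-8 30-1 21-5 28 0 1-31 15-16-2-17 21-11-7-28 0-24-52-11z"/><path d="M293 182l-12 6-30 1-26 7 14 68-31 22-14 6 4-5 0-13-5-16-9-22-19-25-11 9-22 12 11 48 35 14-13-3-18 0-36 18-19 2-5 9-2 16 23 4 18 0 11-3 9-9 4-16 25-3 22 0 26 6-9 12-10 43-14 22 5 21 18 41 2 10 139 0 0-12-3-11 21-10 7-8-1-27-28 0-34 6-14-1-10 9-8 22-6 10-9 4-25 5-3-11 0-33-3-10-7-47 2-18 13-21-6-46 84-17-8-10-13-23z"/><path d="M197 309l-22 0-25 3-4 16-9 9-11 3-18 0-23-4-10 36-1-18-8-11-26-11-19 0 1 43 34 4 14 5 3 20 5 10 12 8 12 3-10-1-6 4-6 16 0 14 12 1 5 5 117-1-1-9-18-41-5-21 14-22 10-43 9-12z"/><path d="M463 248l-12 14-9 16-5 19 1 11-24 13 14 28 10 32 11 12-70 3 0 27-3 4-12 9-13 5 2 4 2 19 109-1z"/><path d="M463 101l-20 1-1 9-11 30-2 16 3 24-2 41-4 17-17 26-3 11 1 26 6 20 25-14-1-11 5-19 9-16 13-14z"/><path d="M26 375l-4 0-1 4-4 40 1 39 4 2 56-2 3-19 5-11 3-2 9-2-8-2-12-8-5-10-3-20-14-5z"/><path d="M413 322l-21 10 2 17-15 16 0 31 70-3-11-12-10-32z"/><path d="M151 16l-71 0-1 4 51 28 6 0 9-5 5-7z"/><path d="M19 301l2 29 19 2 26 11 8 11 1 18 10-36-30-6-15-6z"/><path d="M21 375l-5 1 0 87 62 1 0-6-56 2-4-2-1-39z"/><path d="M20 331l-4 1 1 43 5 0z"/><path d="M88 458l-8 0-1 5 17 0-1-3z"/>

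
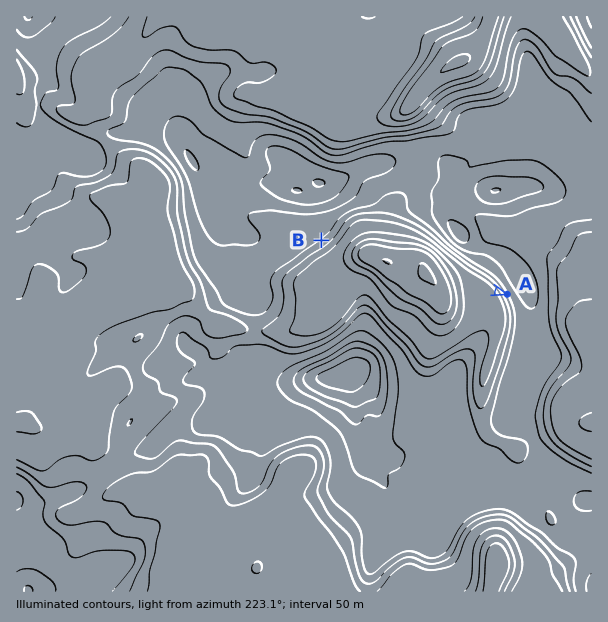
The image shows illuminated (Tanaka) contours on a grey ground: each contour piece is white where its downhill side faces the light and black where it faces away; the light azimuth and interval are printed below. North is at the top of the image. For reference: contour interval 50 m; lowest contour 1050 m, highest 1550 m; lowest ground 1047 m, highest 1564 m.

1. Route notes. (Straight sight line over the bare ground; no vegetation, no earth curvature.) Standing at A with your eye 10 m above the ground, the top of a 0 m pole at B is in view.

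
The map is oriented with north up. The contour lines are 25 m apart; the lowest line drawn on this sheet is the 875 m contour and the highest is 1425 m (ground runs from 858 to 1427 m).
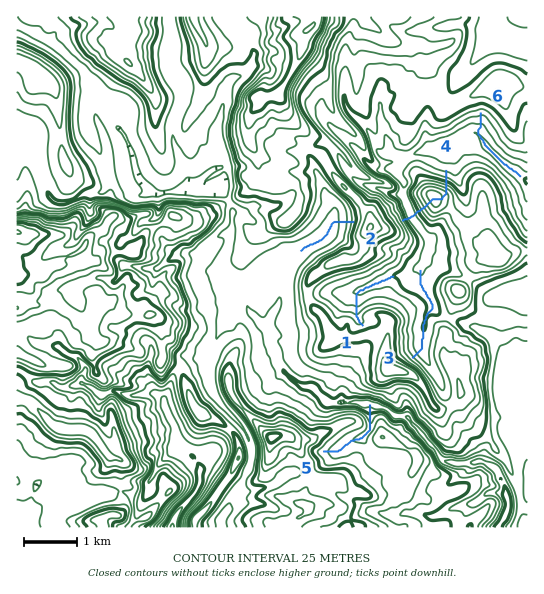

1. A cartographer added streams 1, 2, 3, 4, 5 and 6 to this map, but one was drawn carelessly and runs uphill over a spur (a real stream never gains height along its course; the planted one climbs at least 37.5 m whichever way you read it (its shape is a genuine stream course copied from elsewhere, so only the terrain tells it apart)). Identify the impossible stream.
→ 4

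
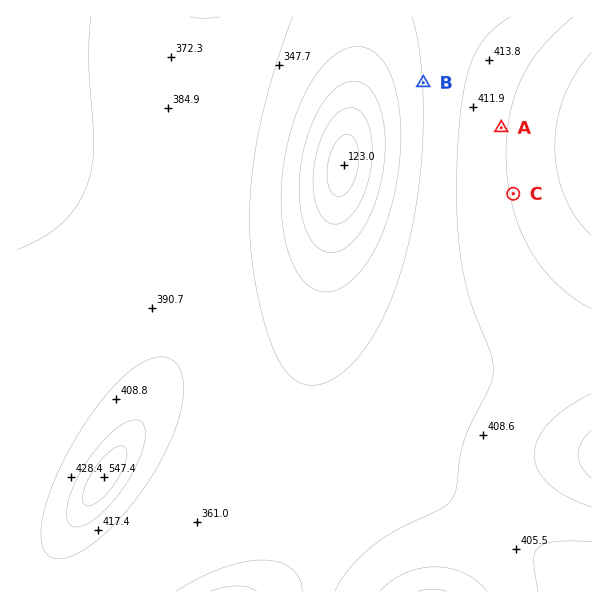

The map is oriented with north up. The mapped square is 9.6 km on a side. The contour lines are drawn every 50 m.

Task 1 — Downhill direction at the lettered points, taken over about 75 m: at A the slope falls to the W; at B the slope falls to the W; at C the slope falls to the W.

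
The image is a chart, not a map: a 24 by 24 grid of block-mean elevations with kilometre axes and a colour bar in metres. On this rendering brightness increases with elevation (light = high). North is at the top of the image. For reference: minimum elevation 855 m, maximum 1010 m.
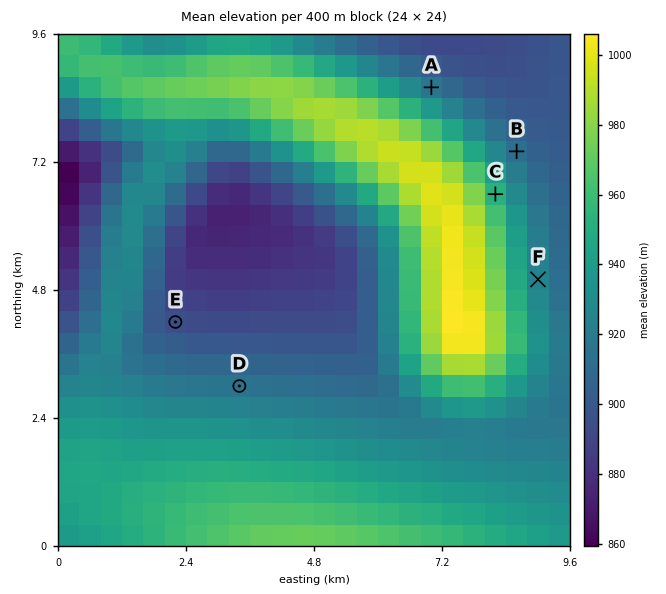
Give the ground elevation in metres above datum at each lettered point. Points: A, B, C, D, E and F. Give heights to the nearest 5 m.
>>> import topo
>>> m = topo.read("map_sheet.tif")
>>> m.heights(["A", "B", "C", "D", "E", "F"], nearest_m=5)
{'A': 915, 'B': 915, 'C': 955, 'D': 915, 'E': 895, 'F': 925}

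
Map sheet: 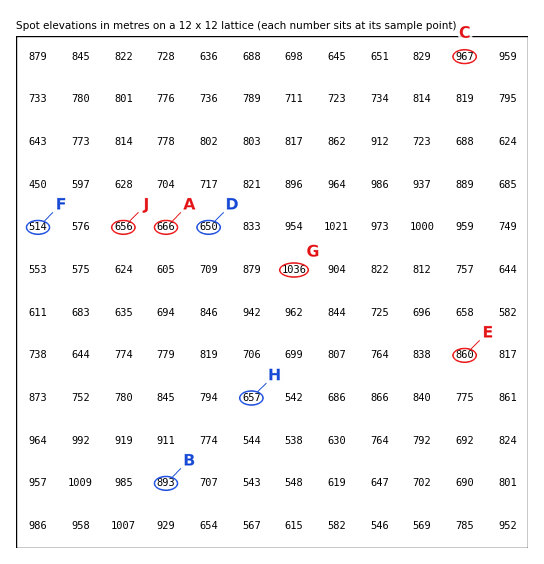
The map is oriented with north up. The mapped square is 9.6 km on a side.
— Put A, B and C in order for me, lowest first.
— A B C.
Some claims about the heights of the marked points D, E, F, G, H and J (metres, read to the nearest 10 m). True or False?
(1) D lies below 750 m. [True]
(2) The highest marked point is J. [False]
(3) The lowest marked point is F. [True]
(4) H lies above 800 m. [False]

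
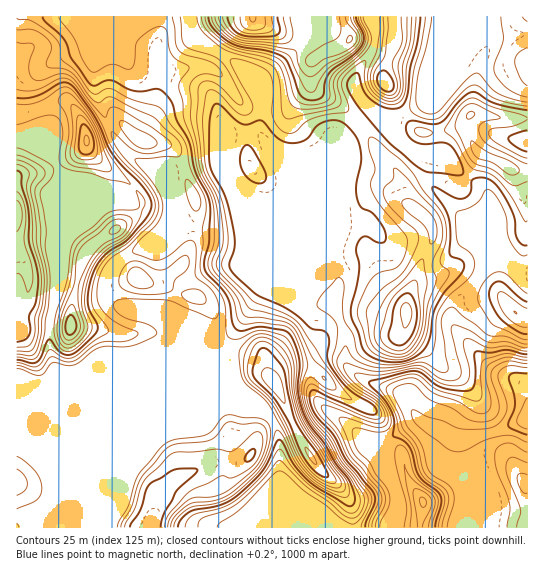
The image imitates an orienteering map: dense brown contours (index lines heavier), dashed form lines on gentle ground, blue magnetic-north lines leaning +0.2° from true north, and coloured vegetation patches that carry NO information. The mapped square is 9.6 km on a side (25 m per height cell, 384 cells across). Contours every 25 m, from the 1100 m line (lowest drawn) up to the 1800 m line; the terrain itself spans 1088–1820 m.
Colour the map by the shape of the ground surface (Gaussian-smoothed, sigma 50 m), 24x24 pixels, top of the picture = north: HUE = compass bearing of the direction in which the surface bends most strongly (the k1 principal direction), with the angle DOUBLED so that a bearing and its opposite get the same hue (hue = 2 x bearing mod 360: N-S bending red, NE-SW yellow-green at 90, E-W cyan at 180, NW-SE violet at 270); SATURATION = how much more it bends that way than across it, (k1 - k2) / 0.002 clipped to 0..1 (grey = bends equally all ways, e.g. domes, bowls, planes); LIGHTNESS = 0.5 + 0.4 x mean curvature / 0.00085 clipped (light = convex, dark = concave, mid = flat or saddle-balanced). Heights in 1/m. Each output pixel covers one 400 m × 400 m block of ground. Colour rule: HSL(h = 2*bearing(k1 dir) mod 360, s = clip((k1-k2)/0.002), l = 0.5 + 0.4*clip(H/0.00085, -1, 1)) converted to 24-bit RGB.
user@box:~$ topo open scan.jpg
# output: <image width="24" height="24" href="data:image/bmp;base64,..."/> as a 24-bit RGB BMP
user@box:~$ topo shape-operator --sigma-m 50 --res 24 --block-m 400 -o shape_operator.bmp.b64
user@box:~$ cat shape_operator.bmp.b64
<image width="24" height="24" href="data:image/bmp;base64,Qk32BgAAAAAAADYAAAAoAAAAGAAAABgAAAABABgAAAAAAMAGAAATCwAAEwsAAAAAAAAAAAAAgmpWbIFtf4CAf3+AK22I1YuP2auMejAqUU4lTGojSH5Nf3+AgIB/gH9/ek5g4rMvl7M5HEZazlc939BpLkpldnqAZWx/urlzhZmeYYacfn6Af4B/dnx/JIGvtpZ+03+yb13K1KrdLaVAMnFRgH5/byU4jksdv//RrKfhNQqcZumc5db0Xyexc3CBclx5wK5zkpijgFiKf3+Af4B/f3+AKoeEyYubr4yrn32zZ2ud6aG+J6B2PhZSwy2FzP/le6rcdDFfVRVdrf2NQB0ohVBifXJ/Z1mLm8ili1RUgHR6f3+Af4B/f4B/bX93MZNlvJu1h32ppXKrm3C277a9BwAzzP/QkdeMSy1GbTFWQpC45eiiVjt+b3yNdm+XeJqrfKyMgH9+gH9/gIB/f4B/f4B/f4B/ZIFqYoQ4aHw2uF98b5es56eyHgCAzP/Mkjl7YxJBeEEjGP8vgS9Vfk9ig19ZgIRBRpgrVY4/f4B/gIB/gH9/gIB/f4B/f4B/f4B/f4B/f39/RZdNin9CRgkc2v/IQKAqLwQTxB6Mz/z5Z3HqZSZsiGVieGRZnbOElry4QkmKgHNqdYVmf4B/f4B/gIB/f4B/f4B/f4B/f4B/f39/hS5rN57f4v/MKAMwd/Xyiv/vezADMQ4ERzwsoUM8a793ddSRYnSLgUp/jaQXGpdYkaEfQ3xSf4B+f4B/f4B/f4B/f4B/f36AMiussdeo3c+oDg65jvFrLgUcrTdQwldPKIBgdeG2msO8qmF0WTMpZ0QmuOvNGQBt9+3ULX9/NaMwUL08S5JadoWDf4B/dH+FMJTE1uTRxpCPXz2Ttl9xKyF6uHfA1sngt+DYMrOjj29kgCZcuWqkt33A0cyaAAYz9vHVUmfeY4jBdnG5tFDEg2x/fFRKgMtiJYFujbNOwJl8iCqHoXN1XS6Ha6yTqoGG6t3APmN/bjRxbYKkq2Gto9DI0auGAS5b//SgMTpaeT5Ib0srfYQ5UDawks3Ips62SW6kXoNQgEs3gldTgH1jTGGMf6CUboOo6ta8lUSINmd7bGeYe7zCdtC/zdGBGyOW/6onb6spNi+RvrbYhprTWKCrYstoaa95dzNgeFRcgXJ0iYOFiHeMVG54e5pxToh52ZB+sXW2WletOoaClMd7g0tPp9+YRyB1IzXG9qOaCS8eT8gzfz5zwIOjzb5sVFQtT1lxfHx/foB/gIF9gnWFcXOObZZvXHV1spdZwKNIVYCsdVegfYVjpnBSvNRpNyxrNIx/8JHJ+LPoGotJPXVSUohV0JyBcYKpRUmGfn2AgIB/f4B/en2AcYKJjo57dl1tZHdS4c+dM19+gGtzdWiByHl9vuCZPjB2fYB+NG9Kv9p3+ILfL67CY2eAzsl1VqisVkJ5gH5+foF9f3+Af3+Ad2qFhl9hhlhqfbKcreCubSx+a4BpaFh5v8Bn35paPTNhf4B/f4B/eX5VhshUjUjYXkd/1/LPZjGgd0t9jIxndYiAf3+Af3+AbmOHi2Kdjbmzi8eRii5OsU6DZ5+dZDhnlsV235DRQTzGhEI3fngxZOSfaOCtbiZXY6djm99mUh1XmV2TiLegcmyIf3+Af3+AYGuAkYh2jKZweLhqaE2gqlOgnDBBUKSgi9fPlFI2fz5wwVXd0/jYGpjEawoiO8U9dduAs09JOjRtd6t9kGJsgWBXdYRic4F0ZGN4j6ZvecyTdy8/enVIZDRlrePBg97imUGWdYBocnJ/LlWA6P3ONAFEnN3Php+8trR7m0l/SEJyl5hWeklurZR9Z5lqXnVbdVx5d85/ez5hcmzTi4Tja1vJqdBTZkAqgYBBi3jLjVCvavCZ/gakSFbNd3KWnW1unnlojGNyVS9lpM+FOVGetHiIukdDSKFNUteugixLlYwbHrUuKzpIoWa917riiajijI/fSHRJXFq04vTUNRFKsLF4c1RimHpjnoNkgUZXOXKlZtmYV0Bzh1h/0sGjg9mLLCZdtw+32vXWJWSWW2h7L3lR0cRhaV1Ga2dAg4toL4I2z7MtXjFik4ddd2Rympd6fn+zi3fRi9/QWRoqWkMxRmlI1tKl1V1PGFwZA6qf9c+Uczp/UGZ6a396rqVafXpkeG1umX6kk7O3b1KTeGh+eoF2cneHpayGTpNZcz42UwEMqF0vT45FO+GDQbWCxHvV+NPoAENZ8sSgcp+qOlZ5f3+AdIpxnn1/dm2Ei6JNjG5Jfk9rf36AgH5+c4Jrj6JjpFGDZRWLqZHZ3d3txubtbLLEWVOAU2lzzfqVHQA65Olzs4V4OEZ9fn+Ae35/lJx9aHqR"/>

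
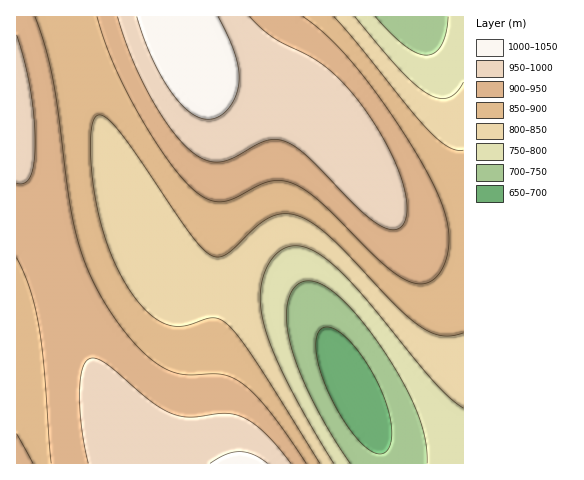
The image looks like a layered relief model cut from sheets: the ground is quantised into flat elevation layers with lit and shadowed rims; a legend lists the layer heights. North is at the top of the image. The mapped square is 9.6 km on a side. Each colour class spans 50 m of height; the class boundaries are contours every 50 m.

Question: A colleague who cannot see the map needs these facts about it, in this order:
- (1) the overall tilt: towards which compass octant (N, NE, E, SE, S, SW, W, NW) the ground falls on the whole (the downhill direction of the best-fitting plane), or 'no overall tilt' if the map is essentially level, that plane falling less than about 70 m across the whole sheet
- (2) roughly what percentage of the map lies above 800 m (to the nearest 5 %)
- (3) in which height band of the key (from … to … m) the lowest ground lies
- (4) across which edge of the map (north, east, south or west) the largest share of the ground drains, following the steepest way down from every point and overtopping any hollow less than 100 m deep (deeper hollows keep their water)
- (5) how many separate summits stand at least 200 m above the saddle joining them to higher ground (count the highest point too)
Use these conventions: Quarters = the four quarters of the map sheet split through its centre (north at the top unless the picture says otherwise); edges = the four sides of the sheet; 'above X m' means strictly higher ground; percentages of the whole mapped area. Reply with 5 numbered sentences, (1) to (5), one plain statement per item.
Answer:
(1) The general tilt is down to the south-east (the land rises towards the north-west).
(2) Ground above 800 m makes up about 85 % of the sheet.
(3) Between 650 and 700 m: that is the band holding the lowest ground.
(4) The largest share of the runoff leaves by the southern edge.
(5) Counting only tops that stand 200 m proud, the map has 1 summit.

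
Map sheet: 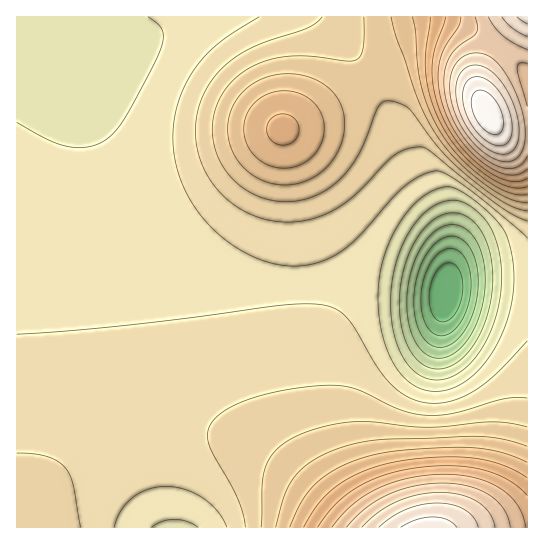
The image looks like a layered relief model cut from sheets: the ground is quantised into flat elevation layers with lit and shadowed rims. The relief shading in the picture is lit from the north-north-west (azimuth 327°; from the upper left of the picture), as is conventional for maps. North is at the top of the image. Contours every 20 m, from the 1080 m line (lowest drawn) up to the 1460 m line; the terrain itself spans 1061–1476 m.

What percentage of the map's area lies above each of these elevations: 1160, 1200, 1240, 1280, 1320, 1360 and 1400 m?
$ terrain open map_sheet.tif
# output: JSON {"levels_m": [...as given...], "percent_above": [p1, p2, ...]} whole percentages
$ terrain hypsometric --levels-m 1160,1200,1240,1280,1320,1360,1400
{"levels_m": [1160, 1200, 1240, 1280, 1320, 1360, 1400], "percent_above": [96, 86, 37, 19, 11, 7, 4]}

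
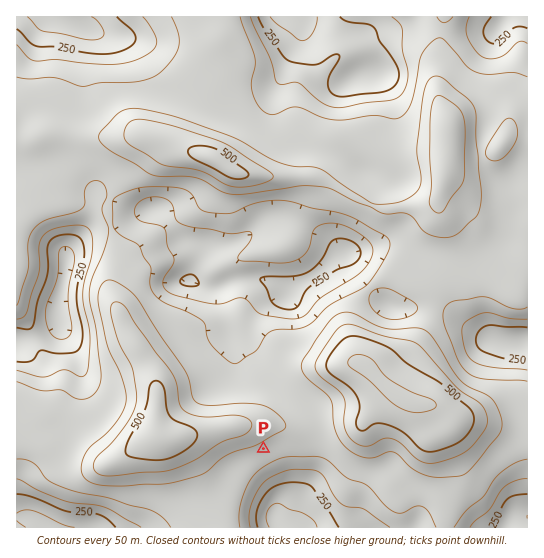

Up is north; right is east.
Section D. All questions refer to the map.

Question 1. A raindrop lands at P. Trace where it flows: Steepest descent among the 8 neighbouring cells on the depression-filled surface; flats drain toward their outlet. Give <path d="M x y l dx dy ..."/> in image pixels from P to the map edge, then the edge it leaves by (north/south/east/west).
<path d="M263 449l19 18 0 35-5 8 0 4 4 5 0 8"/>
exit: south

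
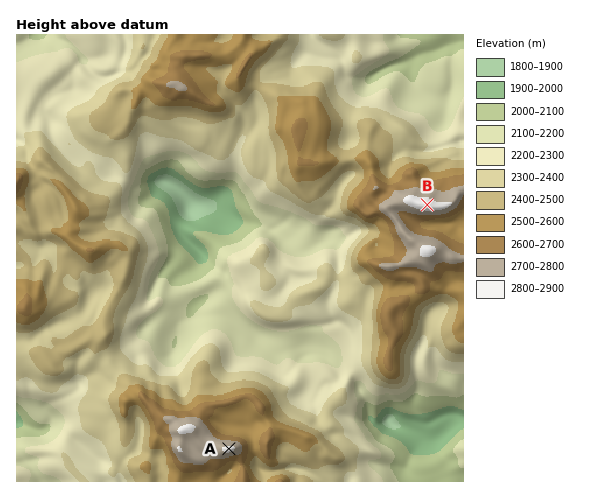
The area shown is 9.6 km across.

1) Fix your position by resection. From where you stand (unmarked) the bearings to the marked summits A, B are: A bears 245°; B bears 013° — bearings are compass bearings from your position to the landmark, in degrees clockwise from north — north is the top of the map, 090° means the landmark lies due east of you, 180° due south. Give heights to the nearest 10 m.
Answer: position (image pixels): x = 388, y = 375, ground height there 2560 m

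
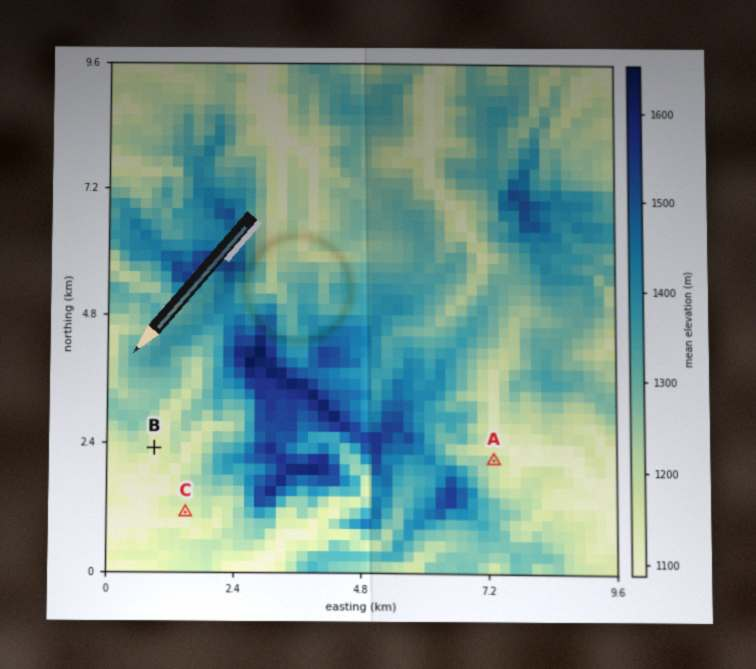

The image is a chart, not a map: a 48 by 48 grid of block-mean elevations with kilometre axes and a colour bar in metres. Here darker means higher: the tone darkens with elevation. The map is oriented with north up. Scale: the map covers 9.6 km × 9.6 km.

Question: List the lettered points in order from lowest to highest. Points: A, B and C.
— B C A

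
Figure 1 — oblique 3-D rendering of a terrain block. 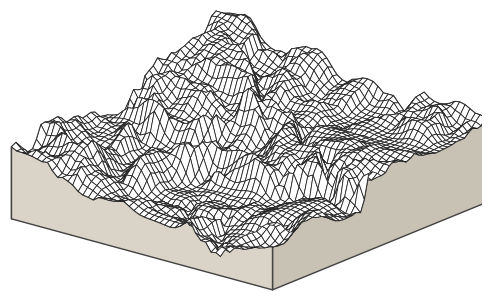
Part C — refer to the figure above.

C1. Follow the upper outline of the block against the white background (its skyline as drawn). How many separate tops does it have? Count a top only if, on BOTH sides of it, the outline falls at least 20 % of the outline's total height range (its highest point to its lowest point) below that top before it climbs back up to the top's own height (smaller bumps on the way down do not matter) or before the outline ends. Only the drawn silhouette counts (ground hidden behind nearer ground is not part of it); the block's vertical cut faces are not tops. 1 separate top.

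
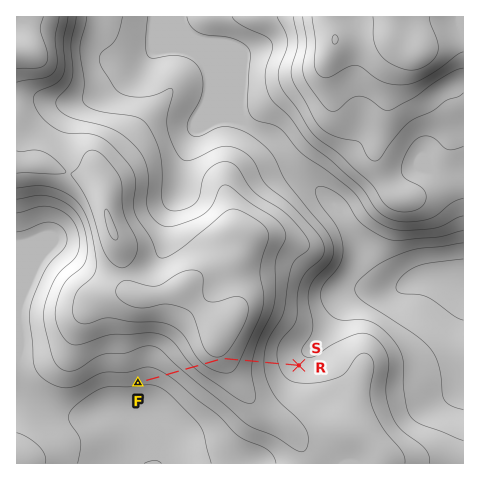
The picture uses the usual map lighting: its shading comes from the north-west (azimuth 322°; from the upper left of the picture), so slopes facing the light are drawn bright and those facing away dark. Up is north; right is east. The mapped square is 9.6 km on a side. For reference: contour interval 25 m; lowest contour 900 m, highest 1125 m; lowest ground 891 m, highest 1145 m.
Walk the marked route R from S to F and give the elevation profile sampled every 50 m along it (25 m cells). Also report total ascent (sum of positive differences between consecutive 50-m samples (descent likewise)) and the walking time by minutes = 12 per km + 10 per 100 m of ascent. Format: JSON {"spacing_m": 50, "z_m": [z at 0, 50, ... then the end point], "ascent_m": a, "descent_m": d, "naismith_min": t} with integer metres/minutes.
{"spacing_m": 50, "z_m": [983, 983, 985, 986, 988, 990, 992, 994, 997, 1000, 1004, 1007, 1011, 1016, 1020, 1025, 1029, 1034, 1040, 1045, 1050, 1055, 1060, 1065, 1069, 1074, 1078, 1082, 1085, 1088, 1091, 1093, 1096, 1097, 1097, 1096, 1095, 1093, 1090, 1086, 1082, 1077, 1072, 1066, 1061, 1055, 1049, 1044, 1038, 1033, 1029, 1025, 1020, 1017, 1013, 1009, 1006, 1002, 999, 996, 993, 991, 988, 986, 984, 983, 982, 981, 981, 980, 980, 980], "ascent_m": 114, "descent_m": 117, "naismith_min": 54}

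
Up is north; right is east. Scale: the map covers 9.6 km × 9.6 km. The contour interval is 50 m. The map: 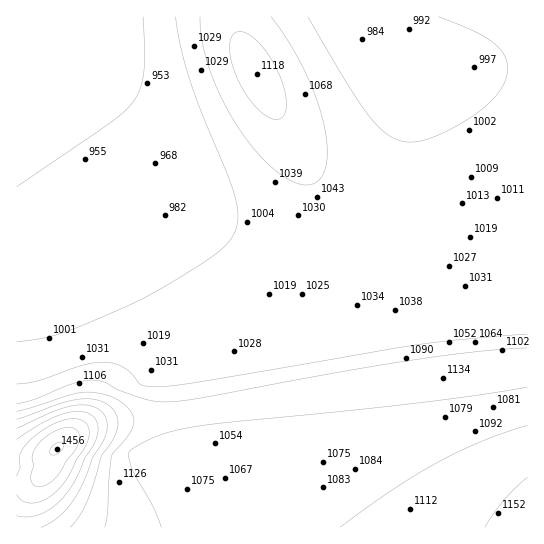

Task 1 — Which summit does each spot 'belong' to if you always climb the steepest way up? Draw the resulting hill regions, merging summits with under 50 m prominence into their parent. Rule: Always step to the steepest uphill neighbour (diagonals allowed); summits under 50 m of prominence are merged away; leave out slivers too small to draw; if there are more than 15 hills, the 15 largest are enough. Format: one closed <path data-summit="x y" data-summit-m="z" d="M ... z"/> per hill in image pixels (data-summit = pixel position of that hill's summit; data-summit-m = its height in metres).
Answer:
<path data-summit="57 449" data-summit-m="1456" d="M527 16l-180 1 4 10 37 40 15 26 10 37 2 39-3 14-8 22-11 16-16 16-32 19-26 7-29 0-25-7-27-13-28-20-47-46-19-22-99-132-7-7-22 1 1 511 212 0 0-38-7-49 159-21 147-23z"/><path data-summit="257 74" data-summit-m="1118" d="M346 16l-307 1 93 124 31 36 38 38 21 17 36 21 32 10 29 0 26-7 32-19 16-16 11-16 8-22 3-14-2-39-10-37-15-26-37-40z"/><path data-summit="527 527" data-summit-m="1176" d="M527 397l-146 23-159 21 6 33 1 53 298 1z"/>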